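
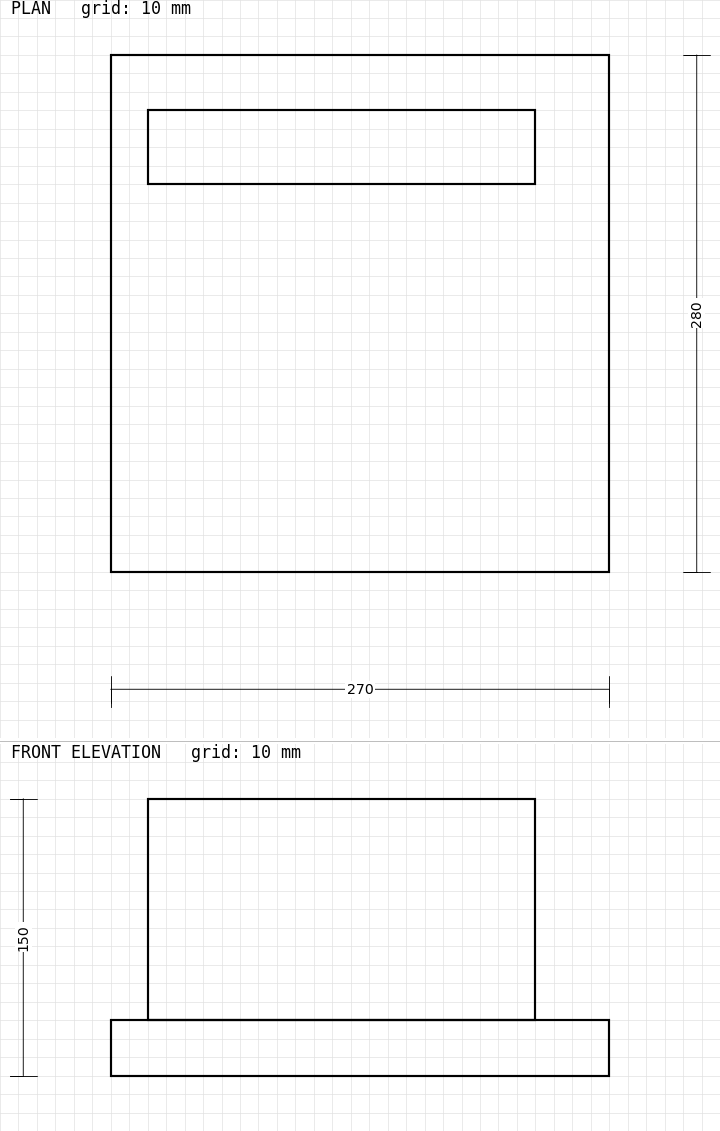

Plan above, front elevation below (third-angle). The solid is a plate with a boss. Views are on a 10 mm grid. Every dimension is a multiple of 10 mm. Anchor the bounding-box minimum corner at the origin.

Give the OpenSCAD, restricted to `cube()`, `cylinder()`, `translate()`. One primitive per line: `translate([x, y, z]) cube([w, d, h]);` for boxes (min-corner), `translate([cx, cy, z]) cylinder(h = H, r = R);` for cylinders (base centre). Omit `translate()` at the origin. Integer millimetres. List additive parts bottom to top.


cube([270, 280, 30]);
translate([20, 210, 30]) cube([210, 40, 120]);


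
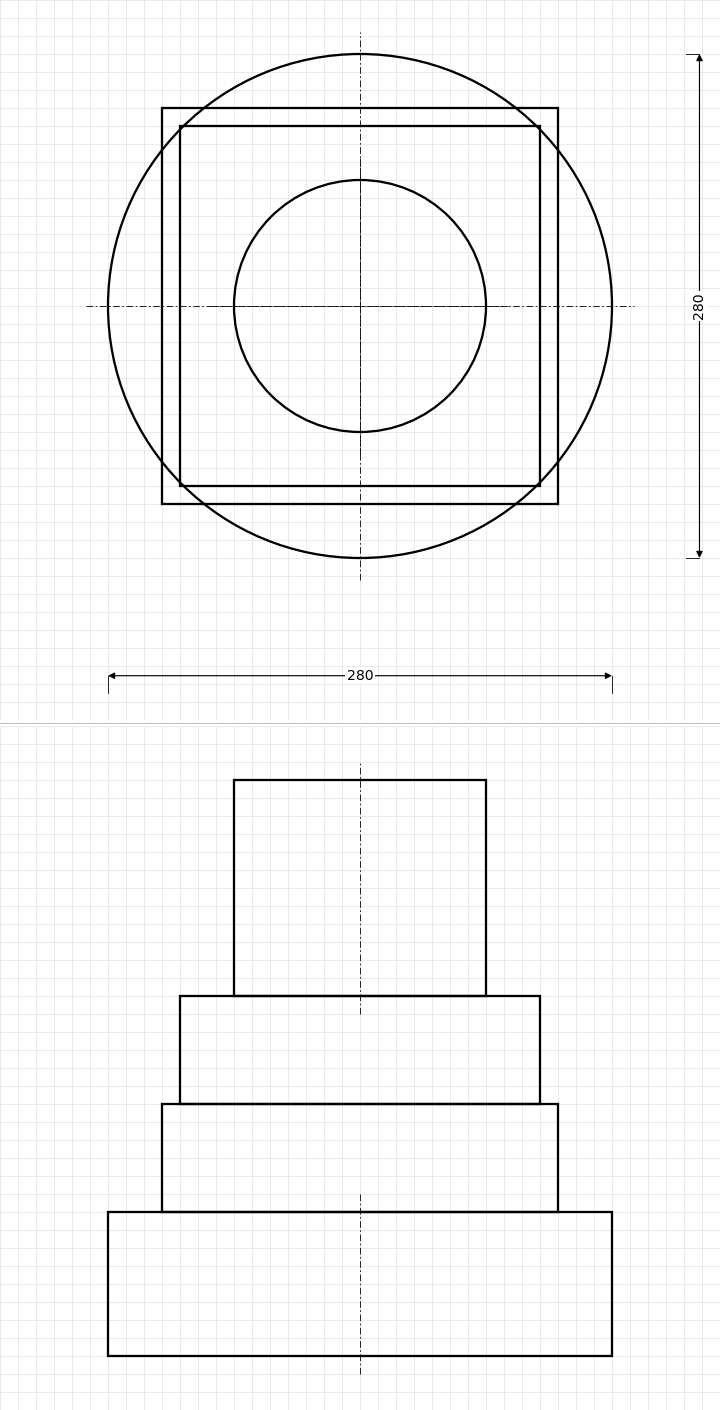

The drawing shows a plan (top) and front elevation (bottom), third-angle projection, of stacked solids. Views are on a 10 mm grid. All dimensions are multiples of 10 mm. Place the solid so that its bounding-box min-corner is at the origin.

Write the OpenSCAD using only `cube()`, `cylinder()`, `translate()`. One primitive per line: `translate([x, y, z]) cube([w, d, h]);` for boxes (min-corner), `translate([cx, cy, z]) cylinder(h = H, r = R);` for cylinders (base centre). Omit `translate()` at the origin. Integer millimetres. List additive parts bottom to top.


translate([140, 140, 0]) cylinder(h = 80, r = 140);
translate([30, 30, 80]) cube([220, 220, 60]);
translate([40, 40, 140]) cube([200, 200, 60]);
translate([140, 140, 200]) cylinder(h = 120, r = 70);


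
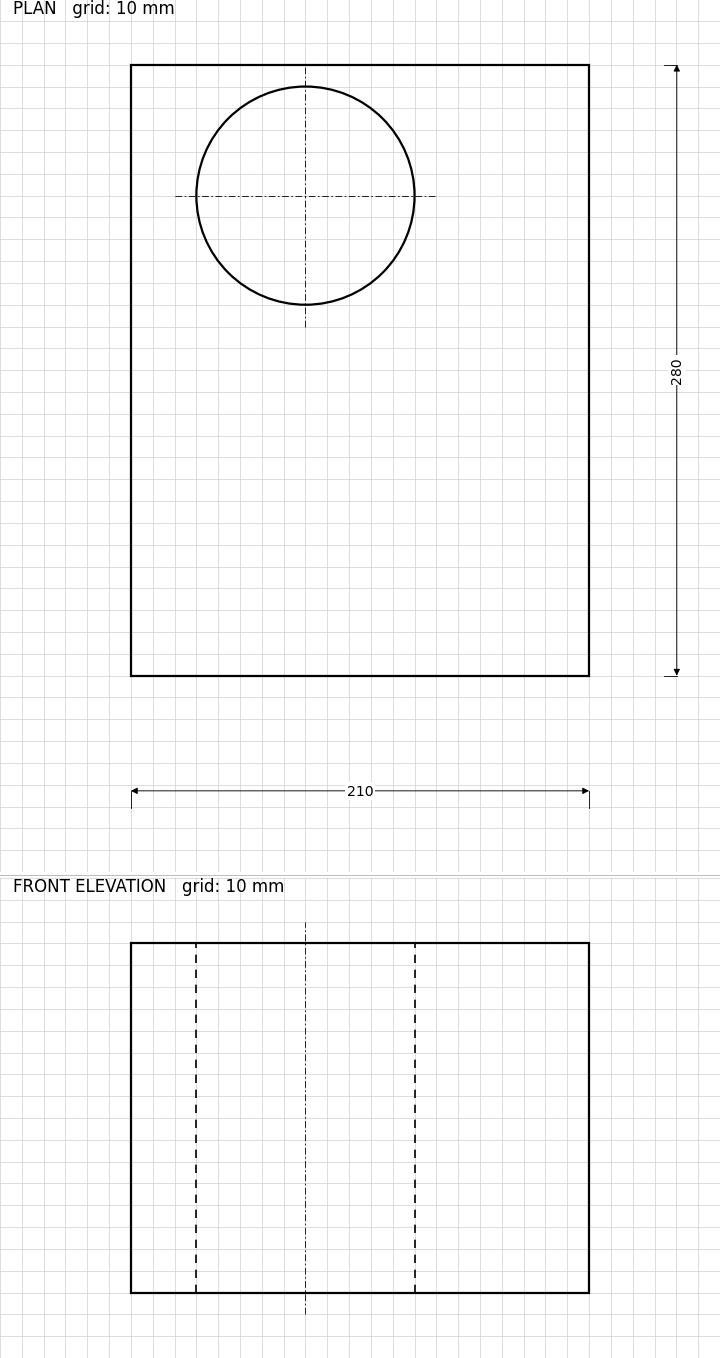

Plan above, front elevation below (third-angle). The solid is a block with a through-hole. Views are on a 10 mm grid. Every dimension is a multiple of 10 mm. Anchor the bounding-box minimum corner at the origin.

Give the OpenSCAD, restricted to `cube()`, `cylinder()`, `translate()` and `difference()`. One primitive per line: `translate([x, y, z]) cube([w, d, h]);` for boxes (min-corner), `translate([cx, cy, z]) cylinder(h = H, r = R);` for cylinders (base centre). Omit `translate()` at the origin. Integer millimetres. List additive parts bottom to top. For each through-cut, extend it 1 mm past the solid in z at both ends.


difference() {
  cube([210, 280, 160]);
  translate([80, 220, -1]) cylinder(h = 162, r = 50);
}


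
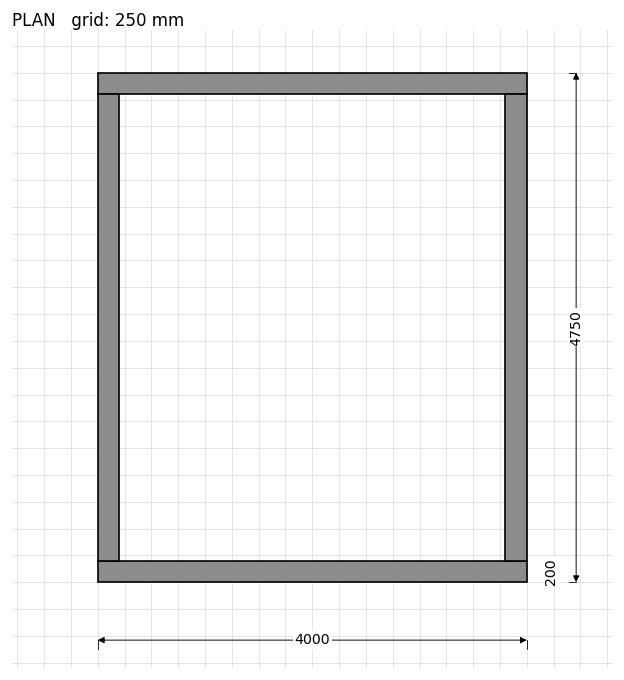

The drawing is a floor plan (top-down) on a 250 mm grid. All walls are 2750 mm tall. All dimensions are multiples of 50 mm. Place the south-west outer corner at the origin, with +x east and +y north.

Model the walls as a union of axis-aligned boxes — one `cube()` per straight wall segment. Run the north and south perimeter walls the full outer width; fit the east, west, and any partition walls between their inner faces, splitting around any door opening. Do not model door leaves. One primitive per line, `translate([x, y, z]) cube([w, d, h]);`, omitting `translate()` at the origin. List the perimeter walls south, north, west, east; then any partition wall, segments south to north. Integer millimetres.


cube([4000, 200, 2750]);
translate([0, 4550, 0]) cube([4000, 200, 2750]);
translate([0, 200, 0]) cube([200, 4350, 2750]);
translate([3800, 200, 0]) cube([200, 4350, 2750]);


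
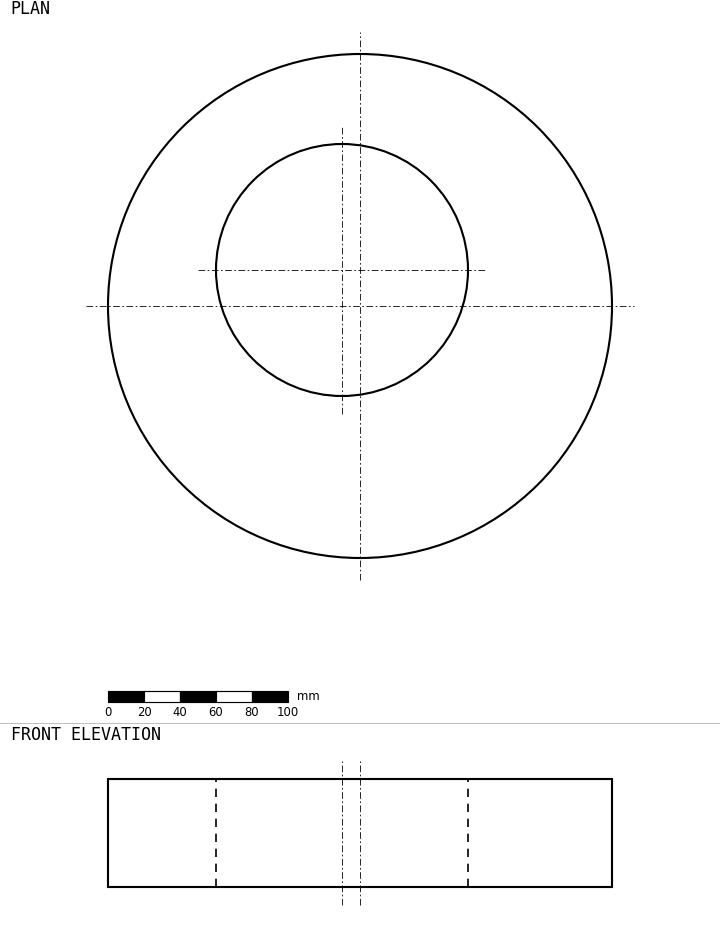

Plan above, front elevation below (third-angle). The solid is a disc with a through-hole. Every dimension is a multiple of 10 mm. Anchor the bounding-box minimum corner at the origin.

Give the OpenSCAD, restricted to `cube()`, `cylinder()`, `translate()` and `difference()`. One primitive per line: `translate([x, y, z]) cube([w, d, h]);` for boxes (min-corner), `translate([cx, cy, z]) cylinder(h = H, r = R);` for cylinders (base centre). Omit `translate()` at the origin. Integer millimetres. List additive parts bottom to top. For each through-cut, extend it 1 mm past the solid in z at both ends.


difference() {
  translate([140, 140, 0]) cylinder(h = 60, r = 140);
  translate([130, 160, -1]) cylinder(h = 62, r = 70);
}


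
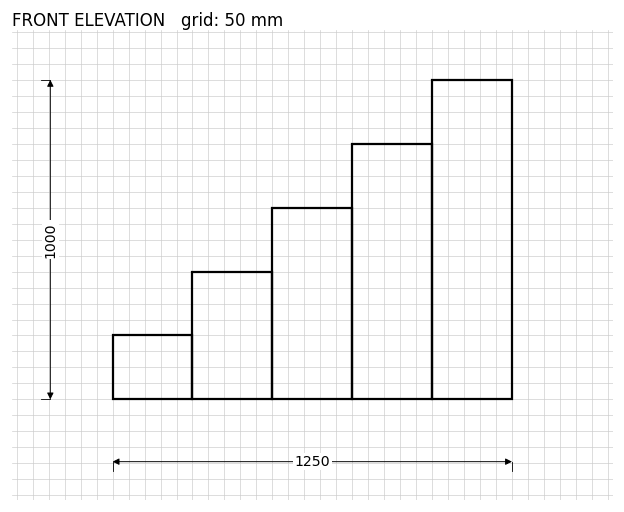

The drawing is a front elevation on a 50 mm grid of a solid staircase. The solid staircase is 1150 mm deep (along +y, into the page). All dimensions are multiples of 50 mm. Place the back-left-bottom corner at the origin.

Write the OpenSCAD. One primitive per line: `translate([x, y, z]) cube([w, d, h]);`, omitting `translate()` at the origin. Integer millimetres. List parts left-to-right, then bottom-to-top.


cube([250, 1150, 200]);
translate([250, 0, 0]) cube([250, 1150, 400]);
translate([500, 0, 0]) cube([250, 1150, 600]);
translate([750, 0, 0]) cube([250, 1150, 800]);
translate([1000, 0, 0]) cube([250, 1150, 1000]);


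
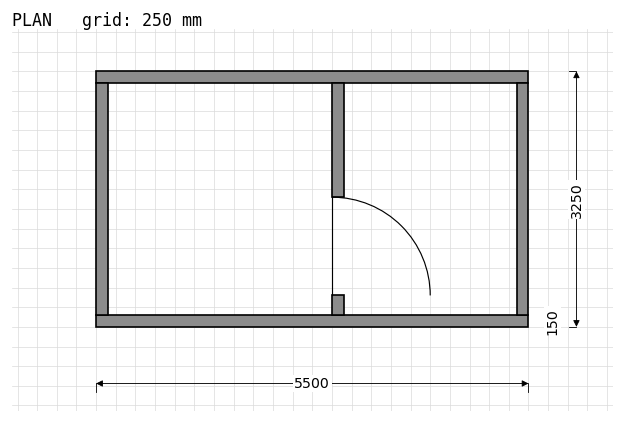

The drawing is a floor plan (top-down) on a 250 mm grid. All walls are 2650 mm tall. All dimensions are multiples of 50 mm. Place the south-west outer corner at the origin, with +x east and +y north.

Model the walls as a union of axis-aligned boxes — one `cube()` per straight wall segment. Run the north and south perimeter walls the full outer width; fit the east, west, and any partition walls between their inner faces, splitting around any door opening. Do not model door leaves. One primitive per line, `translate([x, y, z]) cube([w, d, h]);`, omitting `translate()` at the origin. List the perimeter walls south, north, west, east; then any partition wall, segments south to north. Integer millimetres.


cube([5500, 150, 2650]);
translate([0, 3100, 0]) cube([5500, 150, 2650]);
translate([0, 150, 0]) cube([150, 2950, 2650]);
translate([5350, 150, 0]) cube([150, 2950, 2650]);
translate([3000, 150, 0]) cube([150, 250, 2650]);
translate([3000, 1650, 0]) cube([150, 1450, 2650]);


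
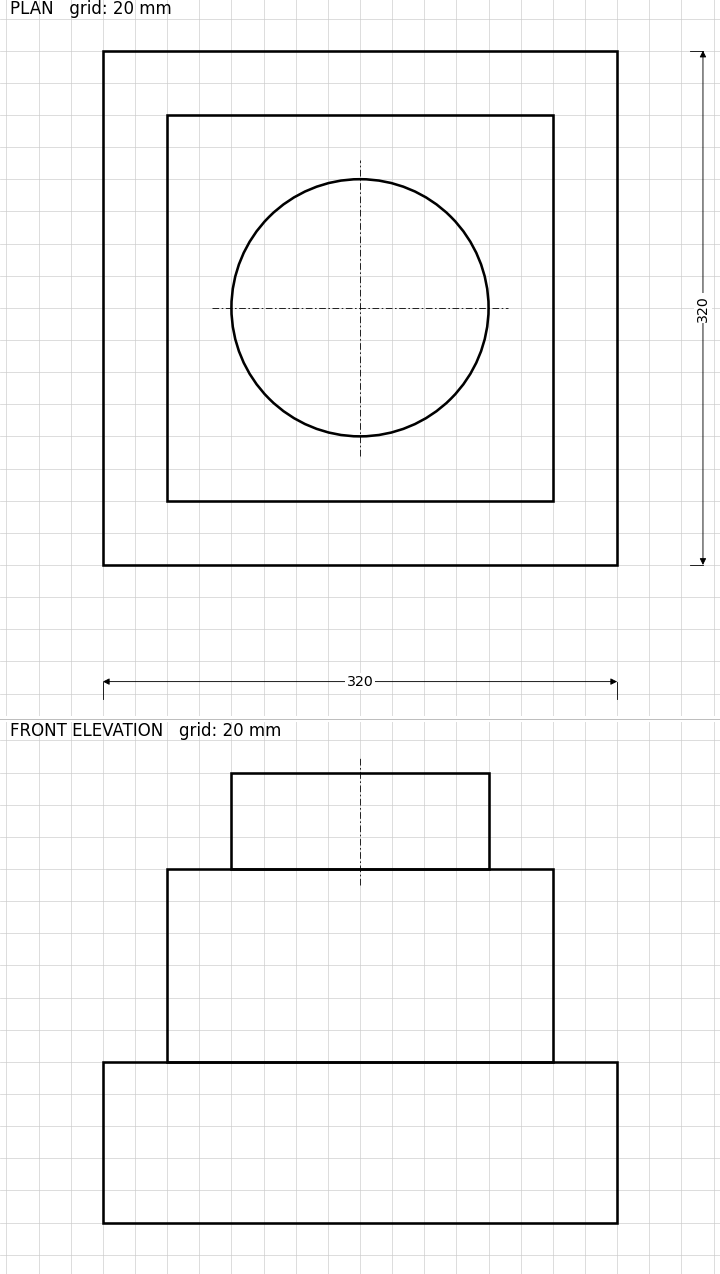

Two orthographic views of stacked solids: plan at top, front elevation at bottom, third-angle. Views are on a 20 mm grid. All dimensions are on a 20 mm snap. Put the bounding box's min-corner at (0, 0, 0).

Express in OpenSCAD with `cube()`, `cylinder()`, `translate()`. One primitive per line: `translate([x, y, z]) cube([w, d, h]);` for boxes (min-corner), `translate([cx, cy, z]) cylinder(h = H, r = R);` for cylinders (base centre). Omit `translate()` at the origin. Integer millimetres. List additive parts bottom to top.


cube([320, 320, 100]);
translate([40, 40, 100]) cube([240, 240, 120]);
translate([160, 160, 220]) cylinder(h = 60, r = 80);


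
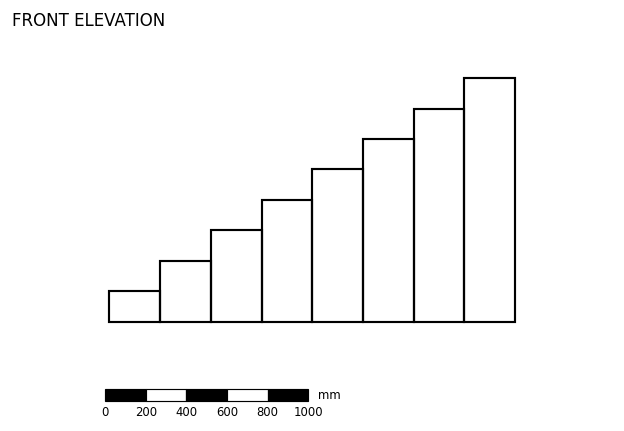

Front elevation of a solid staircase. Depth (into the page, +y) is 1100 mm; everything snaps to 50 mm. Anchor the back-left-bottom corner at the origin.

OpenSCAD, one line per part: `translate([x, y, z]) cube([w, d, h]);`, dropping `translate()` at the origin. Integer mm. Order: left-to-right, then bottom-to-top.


cube([250, 1100, 150]);
translate([250, 0, 0]) cube([250, 1100, 300]);
translate([500, 0, 0]) cube([250, 1100, 450]);
translate([750, 0, 0]) cube([250, 1100, 600]);
translate([1000, 0, 0]) cube([250, 1100, 750]);
translate([1250, 0, 0]) cube([250, 1100, 900]);
translate([1500, 0, 0]) cube([250, 1100, 1050]);
translate([1750, 0, 0]) cube([250, 1100, 1200]);


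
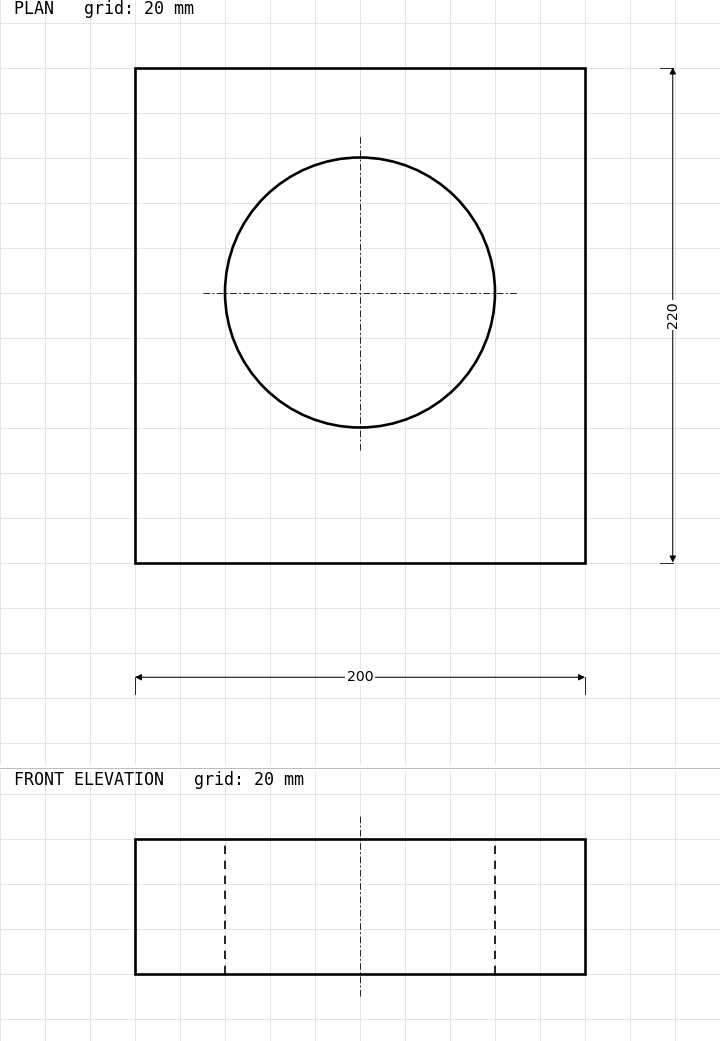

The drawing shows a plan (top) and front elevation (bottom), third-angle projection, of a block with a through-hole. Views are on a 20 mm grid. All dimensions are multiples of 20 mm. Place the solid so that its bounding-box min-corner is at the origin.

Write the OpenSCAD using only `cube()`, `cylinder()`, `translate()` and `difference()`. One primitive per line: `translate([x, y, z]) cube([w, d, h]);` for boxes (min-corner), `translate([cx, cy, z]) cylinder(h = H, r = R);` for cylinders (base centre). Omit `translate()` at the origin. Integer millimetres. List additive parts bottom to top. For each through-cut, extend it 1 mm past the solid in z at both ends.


difference() {
  cube([200, 220, 60]);
  translate([100, 120, -1]) cylinder(h = 62, r = 60);
}


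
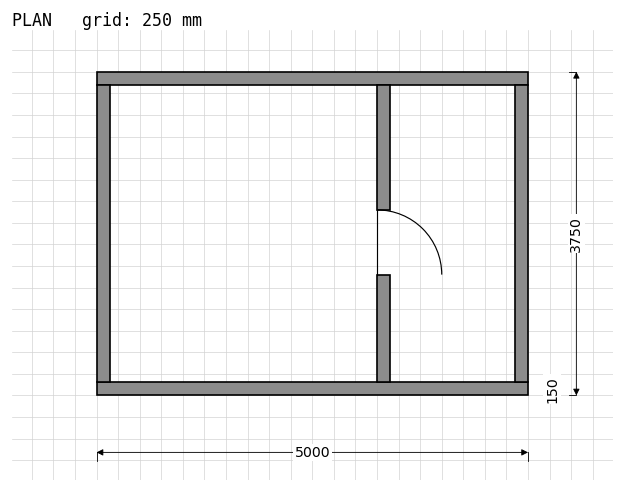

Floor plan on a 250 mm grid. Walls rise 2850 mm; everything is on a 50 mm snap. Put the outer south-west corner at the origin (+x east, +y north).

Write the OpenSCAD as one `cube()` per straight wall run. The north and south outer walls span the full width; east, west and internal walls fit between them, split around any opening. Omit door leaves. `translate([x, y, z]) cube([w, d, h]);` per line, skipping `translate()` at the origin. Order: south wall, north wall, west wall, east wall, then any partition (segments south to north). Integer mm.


cube([5000, 150, 2850]);
translate([0, 3600, 0]) cube([5000, 150, 2850]);
translate([0, 150, 0]) cube([150, 3450, 2850]);
translate([4850, 150, 0]) cube([150, 3450, 2850]);
translate([3250, 150, 0]) cube([150, 1250, 2850]);
translate([3250, 2150, 0]) cube([150, 1450, 2850]);


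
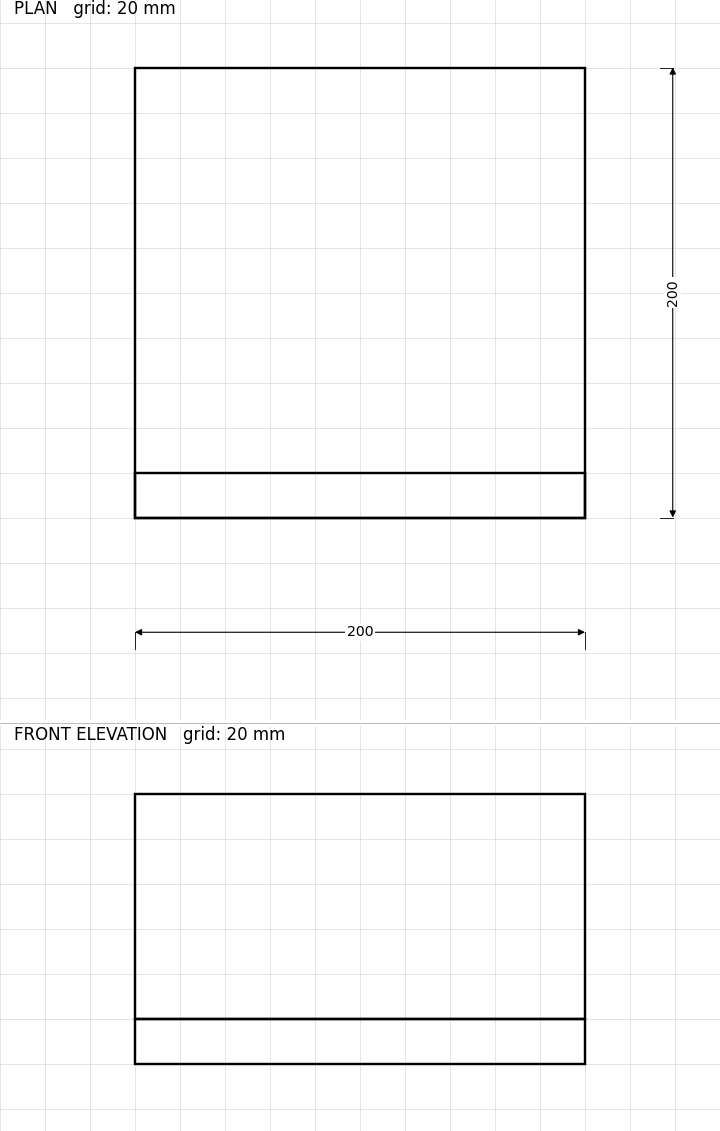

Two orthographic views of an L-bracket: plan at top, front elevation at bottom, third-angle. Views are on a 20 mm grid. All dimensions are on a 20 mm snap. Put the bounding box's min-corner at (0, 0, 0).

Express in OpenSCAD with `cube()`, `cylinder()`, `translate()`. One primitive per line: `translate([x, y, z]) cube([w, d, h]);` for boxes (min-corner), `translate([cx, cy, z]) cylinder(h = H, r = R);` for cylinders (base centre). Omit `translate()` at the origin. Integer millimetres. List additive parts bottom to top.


cube([200, 200, 20]);
translate([0, 0, 20]) cube([200, 20, 100]);


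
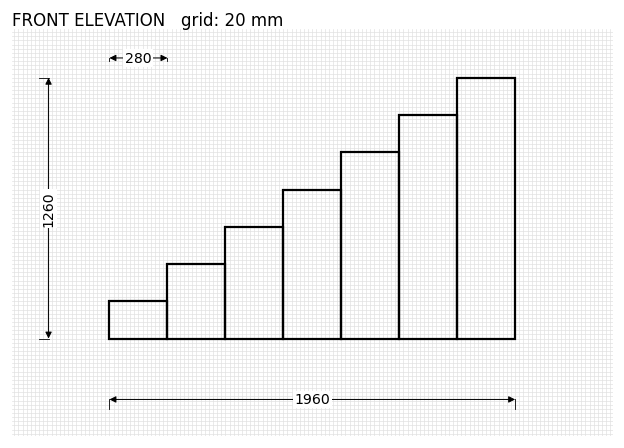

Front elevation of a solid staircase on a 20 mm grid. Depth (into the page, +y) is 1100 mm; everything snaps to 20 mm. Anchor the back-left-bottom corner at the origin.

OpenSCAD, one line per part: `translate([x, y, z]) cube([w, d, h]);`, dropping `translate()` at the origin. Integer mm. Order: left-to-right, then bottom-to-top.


cube([280, 1100, 180]);
translate([280, 0, 0]) cube([280, 1100, 360]);
translate([560, 0, 0]) cube([280, 1100, 540]);
translate([840, 0, 0]) cube([280, 1100, 720]);
translate([1120, 0, 0]) cube([280, 1100, 900]);
translate([1400, 0, 0]) cube([280, 1100, 1080]);
translate([1680, 0, 0]) cube([280, 1100, 1260]);


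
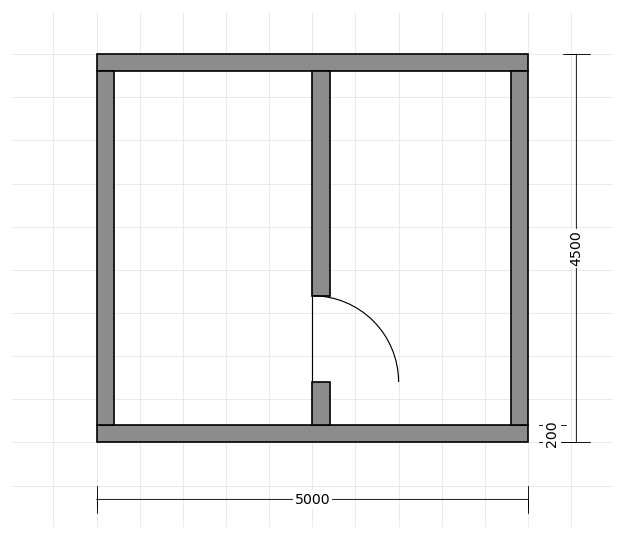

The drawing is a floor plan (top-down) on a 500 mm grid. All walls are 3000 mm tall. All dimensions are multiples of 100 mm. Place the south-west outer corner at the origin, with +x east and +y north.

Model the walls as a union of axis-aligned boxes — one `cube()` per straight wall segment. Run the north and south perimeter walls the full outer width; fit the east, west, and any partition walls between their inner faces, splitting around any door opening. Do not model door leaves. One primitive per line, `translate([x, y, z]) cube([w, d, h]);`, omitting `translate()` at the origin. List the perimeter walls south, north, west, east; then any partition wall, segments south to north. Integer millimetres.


cube([5000, 200, 3000]);
translate([0, 4300, 0]) cube([5000, 200, 3000]);
translate([0, 200, 0]) cube([200, 4100, 3000]);
translate([4800, 200, 0]) cube([200, 4100, 3000]);
translate([2500, 200, 0]) cube([200, 500, 3000]);
translate([2500, 1700, 0]) cube([200, 2600, 3000]);


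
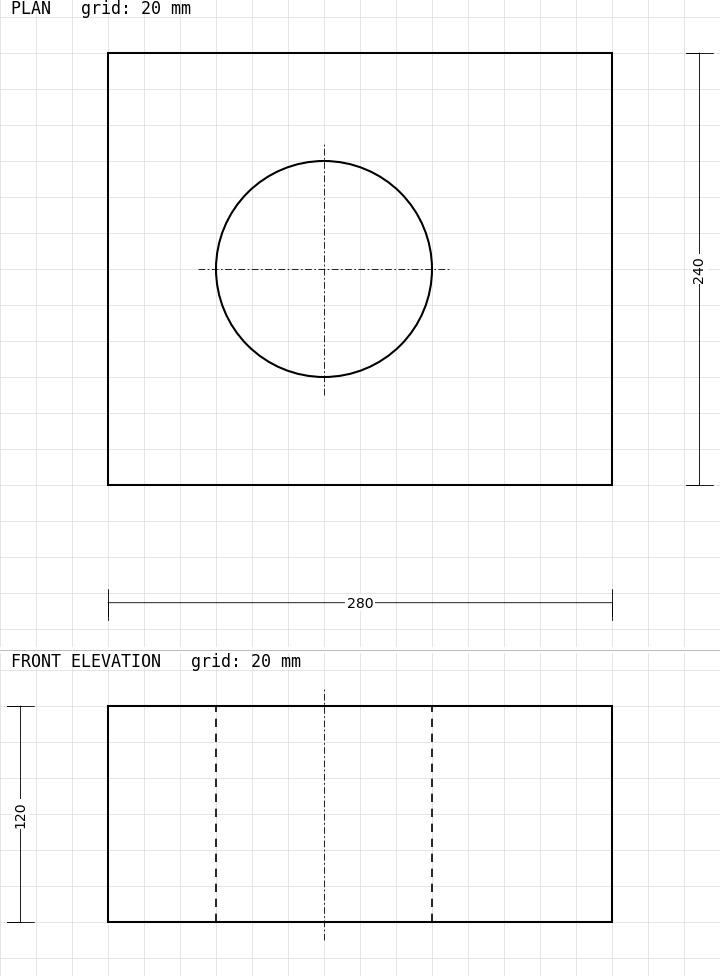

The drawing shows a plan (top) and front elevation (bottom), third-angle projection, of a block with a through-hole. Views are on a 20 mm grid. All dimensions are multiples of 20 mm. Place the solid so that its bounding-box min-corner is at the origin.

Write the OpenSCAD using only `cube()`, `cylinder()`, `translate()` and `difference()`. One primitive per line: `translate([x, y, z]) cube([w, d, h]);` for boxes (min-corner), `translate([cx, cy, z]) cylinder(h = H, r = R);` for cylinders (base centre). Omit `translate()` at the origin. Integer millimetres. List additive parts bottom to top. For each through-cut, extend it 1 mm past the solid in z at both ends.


difference() {
  cube([280, 240, 120]);
  translate([120, 120, -1]) cylinder(h = 122, r = 60);
}


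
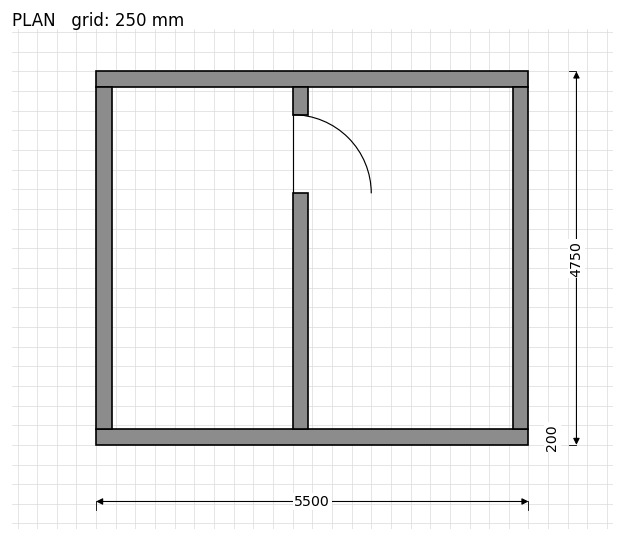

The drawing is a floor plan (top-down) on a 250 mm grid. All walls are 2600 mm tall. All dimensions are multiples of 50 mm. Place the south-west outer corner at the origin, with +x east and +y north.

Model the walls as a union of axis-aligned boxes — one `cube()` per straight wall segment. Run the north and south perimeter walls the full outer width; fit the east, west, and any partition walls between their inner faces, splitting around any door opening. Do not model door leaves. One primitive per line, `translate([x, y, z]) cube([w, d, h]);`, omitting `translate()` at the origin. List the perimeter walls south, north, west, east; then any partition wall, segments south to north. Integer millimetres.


cube([5500, 200, 2600]);
translate([0, 4550, 0]) cube([5500, 200, 2600]);
translate([0, 200, 0]) cube([200, 4350, 2600]);
translate([5300, 200, 0]) cube([200, 4350, 2600]);
translate([2500, 200, 0]) cube([200, 3000, 2600]);
translate([2500, 4200, 0]) cube([200, 350, 2600]);


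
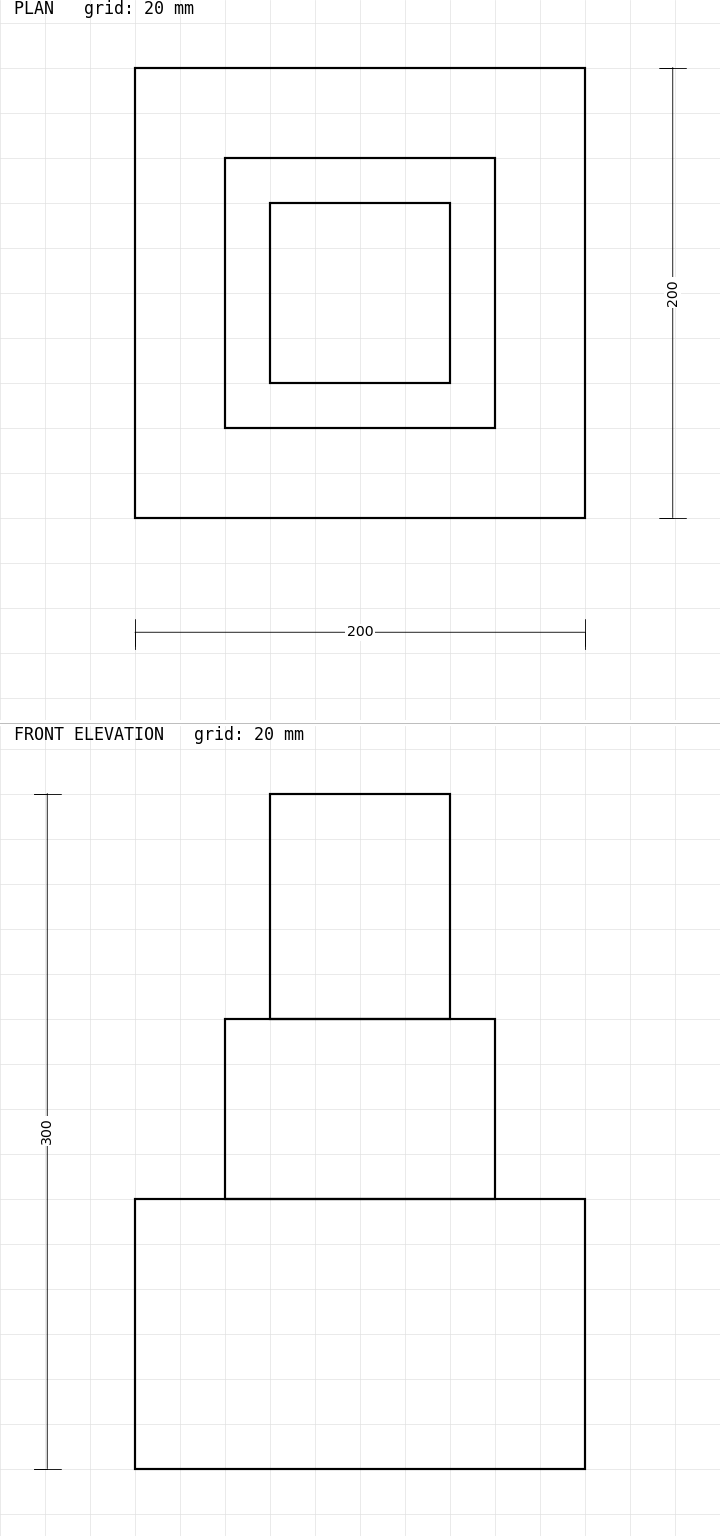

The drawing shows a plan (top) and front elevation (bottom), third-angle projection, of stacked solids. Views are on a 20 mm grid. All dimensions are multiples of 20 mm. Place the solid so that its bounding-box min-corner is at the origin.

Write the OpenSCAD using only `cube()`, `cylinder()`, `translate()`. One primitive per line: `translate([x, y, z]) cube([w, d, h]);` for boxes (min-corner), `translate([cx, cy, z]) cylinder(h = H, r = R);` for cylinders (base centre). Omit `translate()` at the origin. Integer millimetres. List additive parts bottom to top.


cube([200, 200, 120]);
translate([40, 40, 120]) cube([120, 120, 80]);
translate([60, 60, 200]) cube([80, 80, 100]);


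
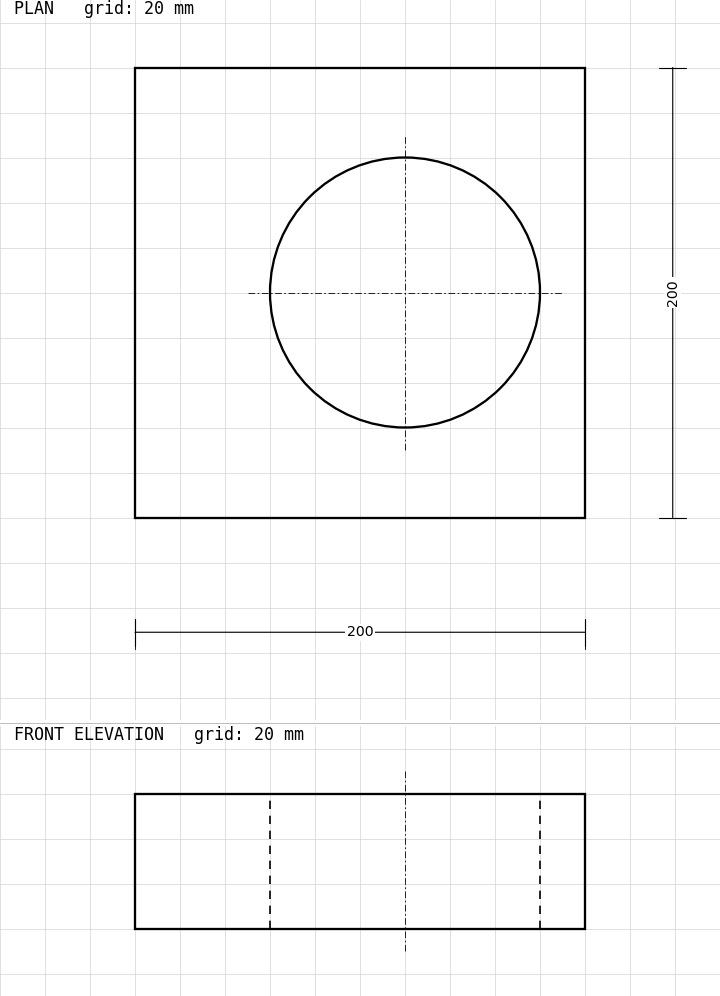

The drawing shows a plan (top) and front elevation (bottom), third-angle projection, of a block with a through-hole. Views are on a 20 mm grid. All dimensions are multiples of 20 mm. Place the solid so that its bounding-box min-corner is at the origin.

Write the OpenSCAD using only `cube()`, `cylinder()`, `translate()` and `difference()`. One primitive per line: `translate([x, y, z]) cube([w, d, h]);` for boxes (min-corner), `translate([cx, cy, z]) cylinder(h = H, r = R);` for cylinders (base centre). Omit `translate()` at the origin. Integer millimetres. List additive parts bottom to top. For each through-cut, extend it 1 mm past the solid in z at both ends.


difference() {
  cube([200, 200, 60]);
  translate([120, 100, -1]) cylinder(h = 62, r = 60);
}


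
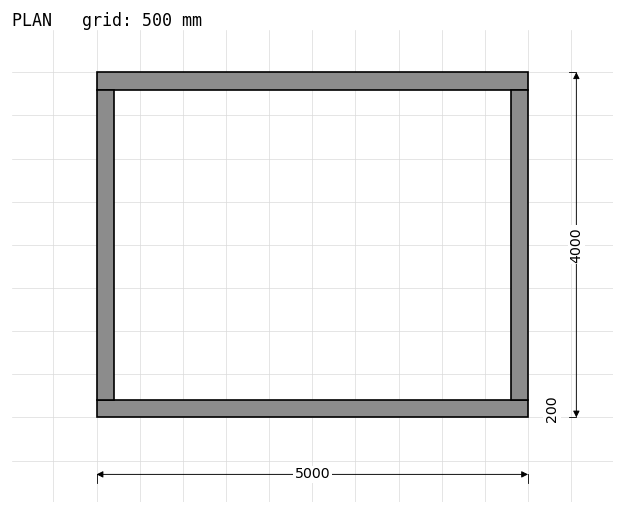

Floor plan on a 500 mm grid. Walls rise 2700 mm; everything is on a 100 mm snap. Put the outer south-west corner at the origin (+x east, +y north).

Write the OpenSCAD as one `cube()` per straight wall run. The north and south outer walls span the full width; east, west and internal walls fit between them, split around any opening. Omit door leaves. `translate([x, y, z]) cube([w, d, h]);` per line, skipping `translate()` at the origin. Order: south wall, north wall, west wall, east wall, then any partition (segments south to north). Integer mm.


cube([5000, 200, 2700]);
translate([0, 3800, 0]) cube([5000, 200, 2700]);
translate([0, 200, 0]) cube([200, 3600, 2700]);
translate([4800, 200, 0]) cube([200, 3600, 2700]);


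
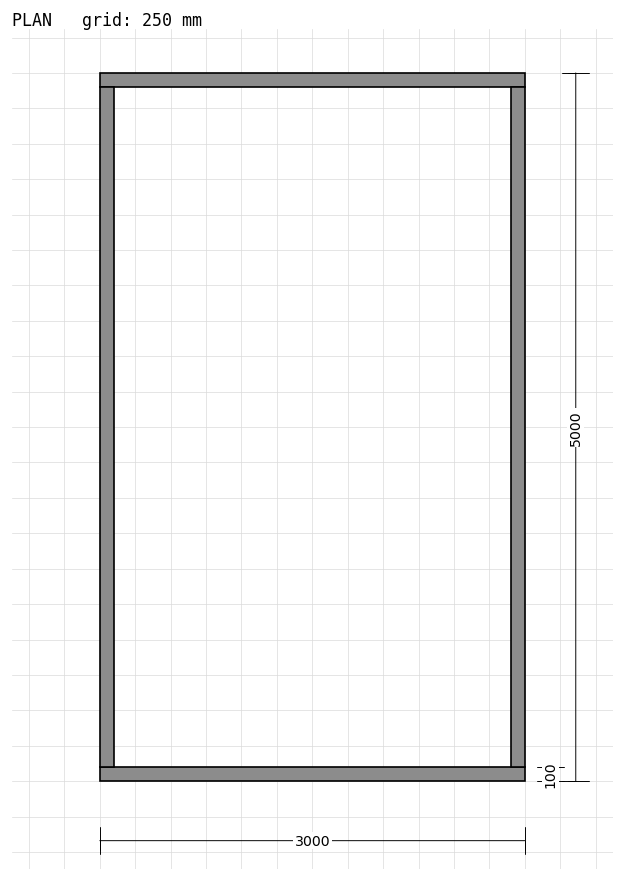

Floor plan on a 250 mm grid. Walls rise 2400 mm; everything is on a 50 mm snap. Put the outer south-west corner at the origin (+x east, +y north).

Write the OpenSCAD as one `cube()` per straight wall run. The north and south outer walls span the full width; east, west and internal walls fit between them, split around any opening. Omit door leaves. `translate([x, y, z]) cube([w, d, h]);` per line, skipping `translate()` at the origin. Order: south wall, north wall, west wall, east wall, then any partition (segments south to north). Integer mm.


cube([3000, 100, 2400]);
translate([0, 4900, 0]) cube([3000, 100, 2400]);
translate([0, 100, 0]) cube([100, 4800, 2400]);
translate([2900, 100, 0]) cube([100, 4800, 2400]);


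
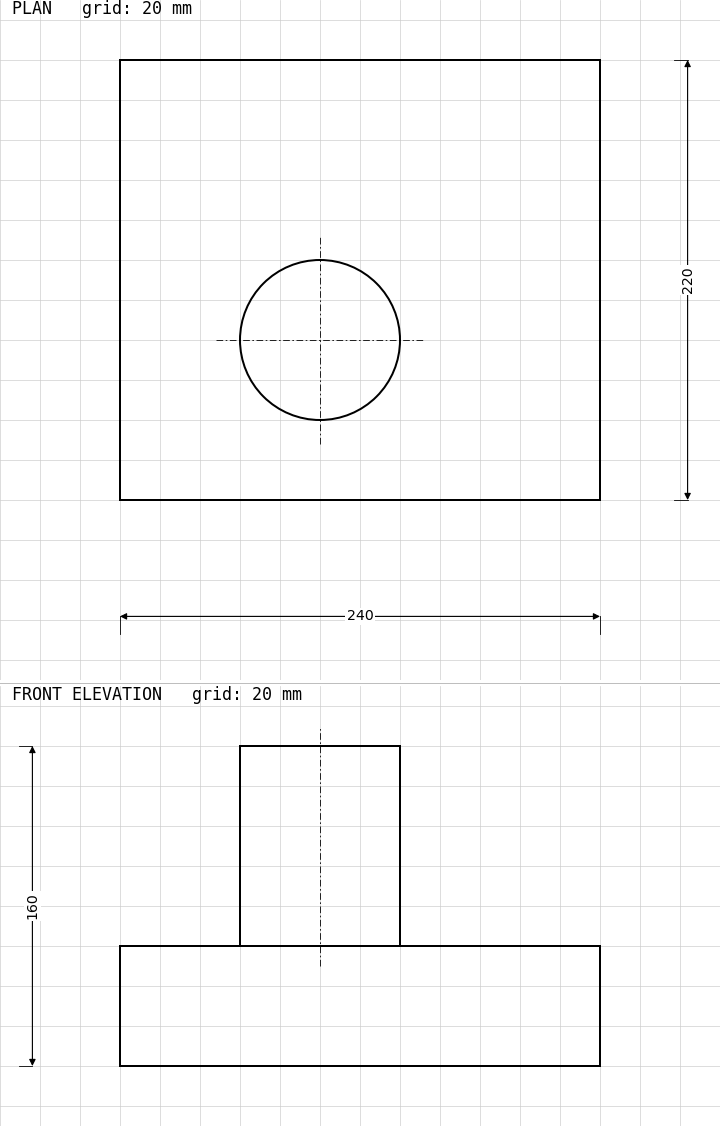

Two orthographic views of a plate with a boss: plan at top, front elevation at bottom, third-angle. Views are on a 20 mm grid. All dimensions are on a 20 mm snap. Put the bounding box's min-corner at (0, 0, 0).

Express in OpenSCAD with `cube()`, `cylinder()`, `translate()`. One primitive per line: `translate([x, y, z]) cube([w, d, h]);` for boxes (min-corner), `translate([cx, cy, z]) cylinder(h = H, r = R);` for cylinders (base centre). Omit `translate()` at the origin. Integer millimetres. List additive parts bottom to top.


cube([240, 220, 60]);
translate([100, 80, 60]) cylinder(h = 100, r = 40);


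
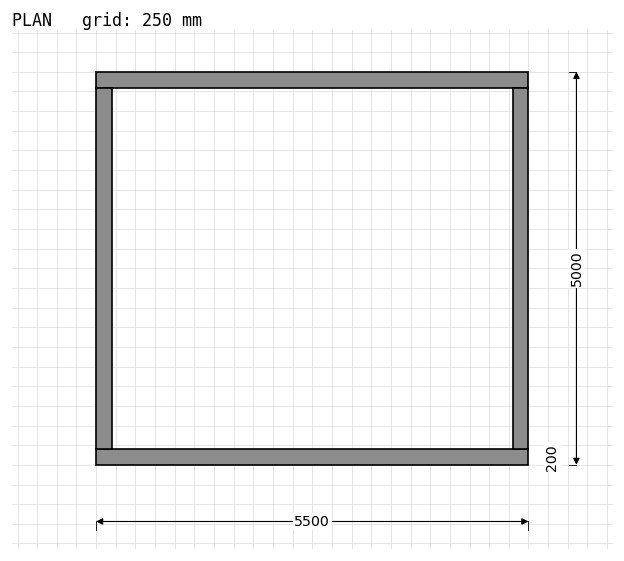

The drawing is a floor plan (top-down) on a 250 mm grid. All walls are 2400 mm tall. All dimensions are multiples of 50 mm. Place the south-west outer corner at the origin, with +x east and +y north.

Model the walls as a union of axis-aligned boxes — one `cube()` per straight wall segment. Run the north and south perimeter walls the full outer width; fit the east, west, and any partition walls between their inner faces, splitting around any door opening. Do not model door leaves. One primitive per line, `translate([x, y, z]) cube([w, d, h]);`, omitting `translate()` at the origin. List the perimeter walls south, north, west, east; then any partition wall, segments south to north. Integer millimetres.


cube([5500, 200, 2400]);
translate([0, 4800, 0]) cube([5500, 200, 2400]);
translate([0, 200, 0]) cube([200, 4600, 2400]);
translate([5300, 200, 0]) cube([200, 4600, 2400]);


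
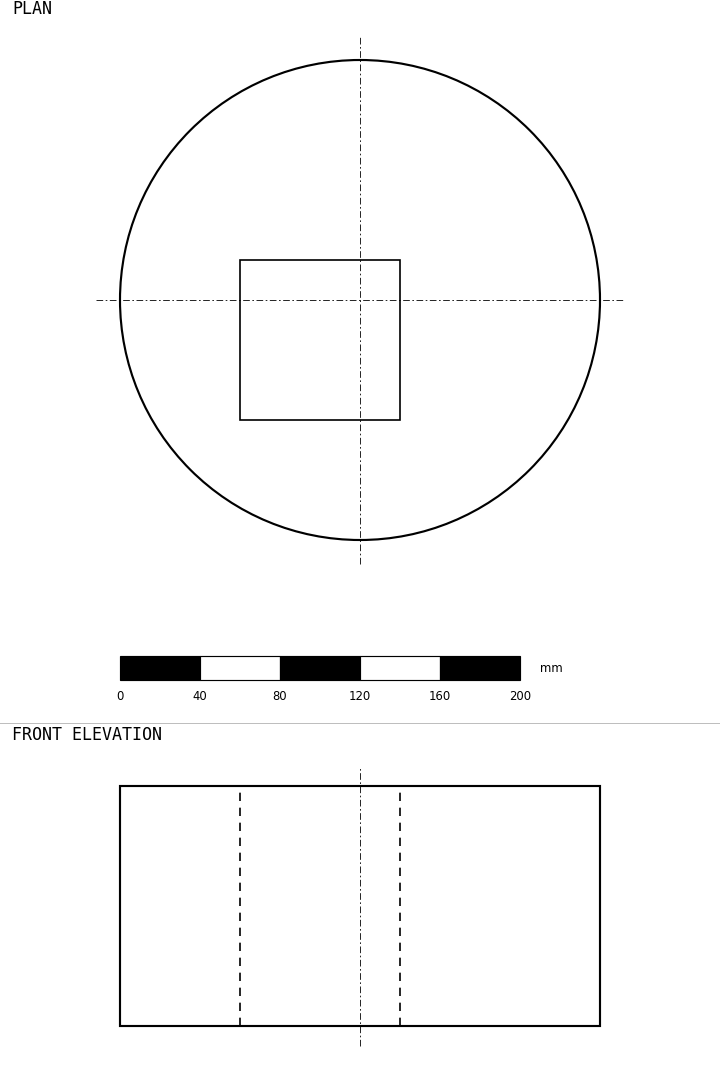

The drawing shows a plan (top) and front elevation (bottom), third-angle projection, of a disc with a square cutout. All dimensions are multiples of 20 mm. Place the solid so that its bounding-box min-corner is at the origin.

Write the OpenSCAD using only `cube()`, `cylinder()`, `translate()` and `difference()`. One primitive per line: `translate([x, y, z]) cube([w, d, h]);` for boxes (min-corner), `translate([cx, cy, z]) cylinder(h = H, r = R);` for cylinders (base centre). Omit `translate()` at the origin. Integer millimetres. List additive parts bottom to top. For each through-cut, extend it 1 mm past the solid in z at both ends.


difference() {
  translate([120, 120, 0]) cylinder(h = 120, r = 120);
  translate([60, 60, -1]) cube([80, 80, 122]);
}


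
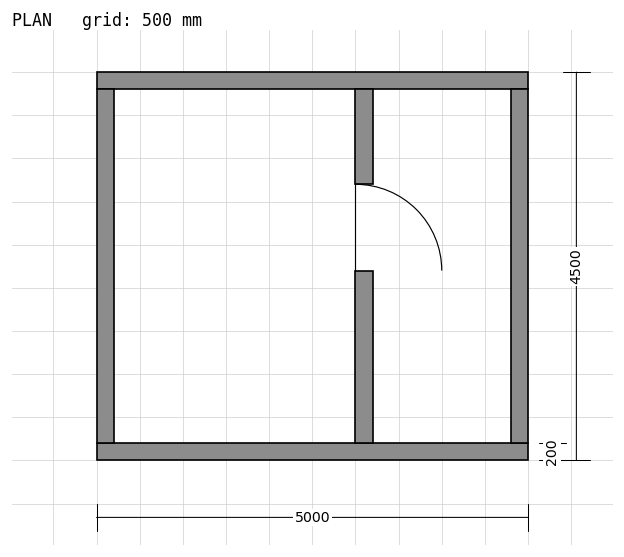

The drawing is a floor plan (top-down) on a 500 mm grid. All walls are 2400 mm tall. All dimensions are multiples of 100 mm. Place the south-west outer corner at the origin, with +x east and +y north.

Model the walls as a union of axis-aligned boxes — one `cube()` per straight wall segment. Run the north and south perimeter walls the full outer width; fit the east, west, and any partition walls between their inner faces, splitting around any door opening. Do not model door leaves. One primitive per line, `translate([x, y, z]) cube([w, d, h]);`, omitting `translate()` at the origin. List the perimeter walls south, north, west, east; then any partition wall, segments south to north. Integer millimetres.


cube([5000, 200, 2400]);
translate([0, 4300, 0]) cube([5000, 200, 2400]);
translate([0, 200, 0]) cube([200, 4100, 2400]);
translate([4800, 200, 0]) cube([200, 4100, 2400]);
translate([3000, 200, 0]) cube([200, 2000, 2400]);
translate([3000, 3200, 0]) cube([200, 1100, 2400]);


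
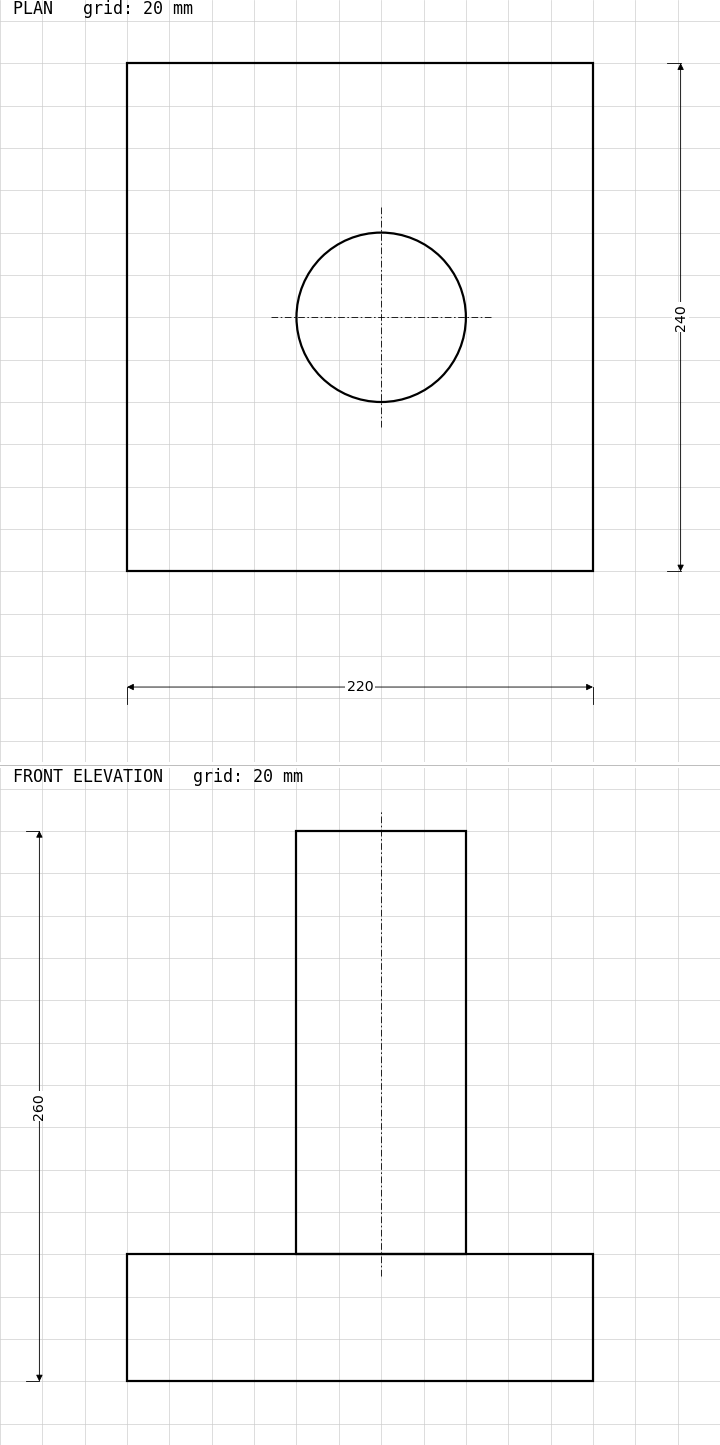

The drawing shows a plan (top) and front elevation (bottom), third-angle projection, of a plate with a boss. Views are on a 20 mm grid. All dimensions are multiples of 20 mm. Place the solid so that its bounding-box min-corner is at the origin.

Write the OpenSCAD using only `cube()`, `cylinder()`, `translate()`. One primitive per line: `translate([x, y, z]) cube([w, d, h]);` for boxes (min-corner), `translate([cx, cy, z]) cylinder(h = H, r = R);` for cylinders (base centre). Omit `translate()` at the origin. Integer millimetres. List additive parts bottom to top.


cube([220, 240, 60]);
translate([120, 120, 60]) cylinder(h = 200, r = 40);


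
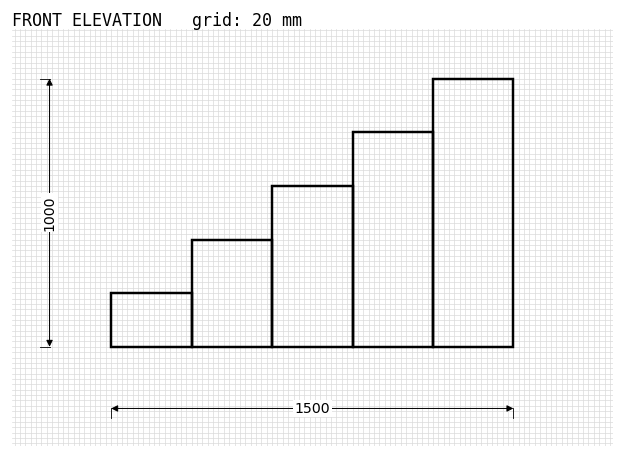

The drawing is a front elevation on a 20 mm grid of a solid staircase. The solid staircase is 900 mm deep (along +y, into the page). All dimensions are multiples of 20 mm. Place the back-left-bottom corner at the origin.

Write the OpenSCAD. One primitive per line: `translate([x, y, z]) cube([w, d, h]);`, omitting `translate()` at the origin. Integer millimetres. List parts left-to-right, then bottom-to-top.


cube([300, 900, 200]);
translate([300, 0, 0]) cube([300, 900, 400]);
translate([600, 0, 0]) cube([300, 900, 600]);
translate([900, 0, 0]) cube([300, 900, 800]);
translate([1200, 0, 0]) cube([300, 900, 1000]);


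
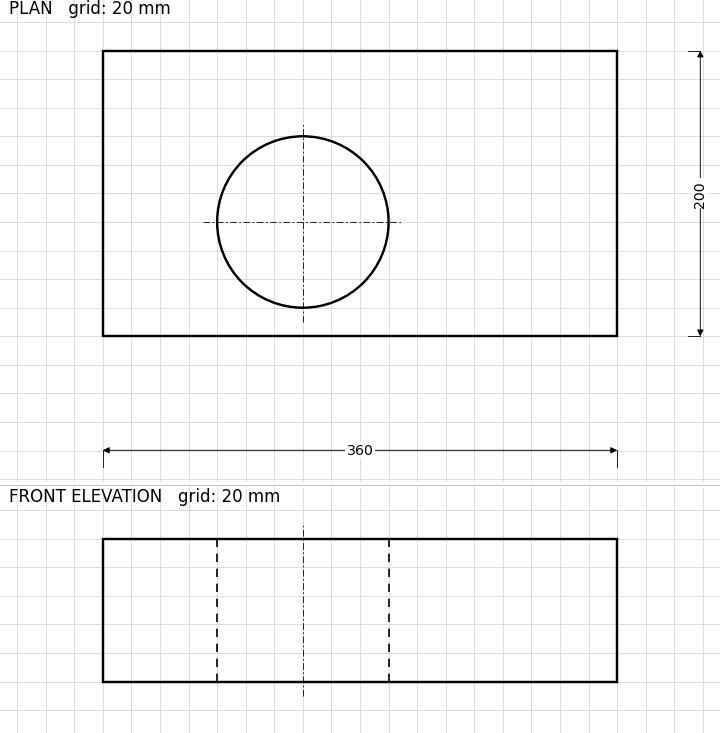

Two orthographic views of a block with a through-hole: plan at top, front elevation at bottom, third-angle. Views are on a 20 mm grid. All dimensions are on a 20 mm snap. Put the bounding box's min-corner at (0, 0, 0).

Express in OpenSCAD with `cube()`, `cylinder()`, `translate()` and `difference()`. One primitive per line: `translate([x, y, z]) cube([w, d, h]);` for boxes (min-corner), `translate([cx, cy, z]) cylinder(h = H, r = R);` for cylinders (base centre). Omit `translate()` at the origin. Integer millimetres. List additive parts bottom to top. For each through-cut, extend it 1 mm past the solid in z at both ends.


difference() {
  cube([360, 200, 100]);
  translate([140, 80, -1]) cylinder(h = 102, r = 60);
}


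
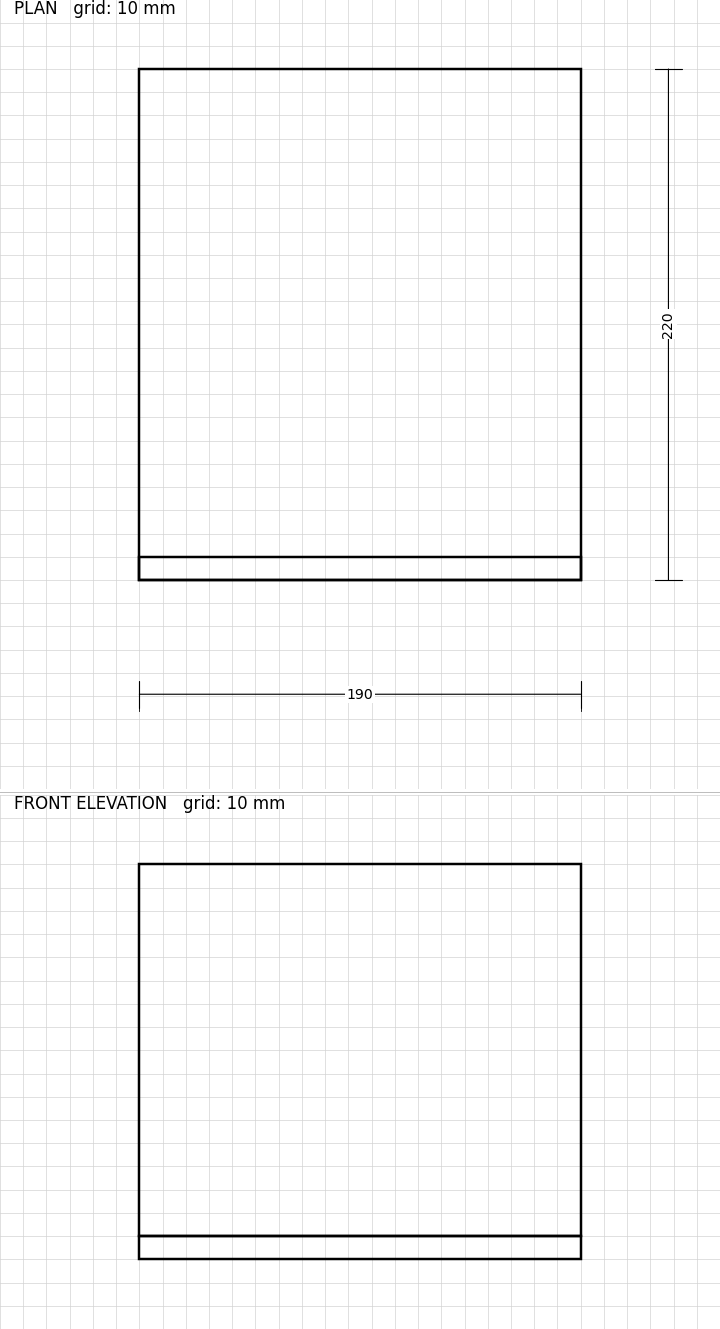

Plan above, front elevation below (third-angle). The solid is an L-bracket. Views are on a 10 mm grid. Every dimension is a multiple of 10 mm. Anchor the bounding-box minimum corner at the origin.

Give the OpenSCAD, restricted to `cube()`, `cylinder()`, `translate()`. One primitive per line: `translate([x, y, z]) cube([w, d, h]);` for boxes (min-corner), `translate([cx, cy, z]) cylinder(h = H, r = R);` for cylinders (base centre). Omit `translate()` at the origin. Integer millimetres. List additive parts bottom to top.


cube([190, 220, 10]);
translate([0, 0, 10]) cube([190, 10, 160]);


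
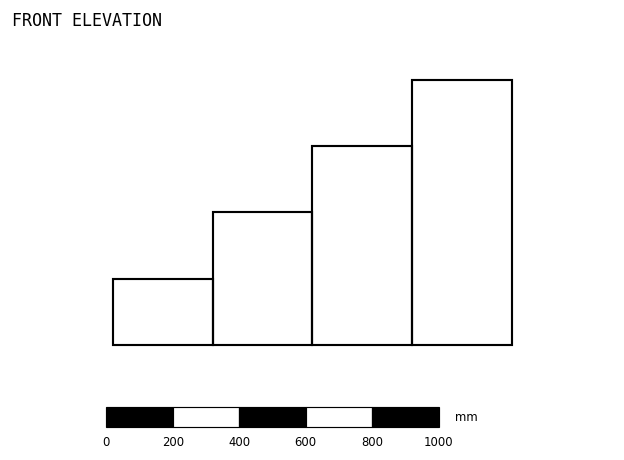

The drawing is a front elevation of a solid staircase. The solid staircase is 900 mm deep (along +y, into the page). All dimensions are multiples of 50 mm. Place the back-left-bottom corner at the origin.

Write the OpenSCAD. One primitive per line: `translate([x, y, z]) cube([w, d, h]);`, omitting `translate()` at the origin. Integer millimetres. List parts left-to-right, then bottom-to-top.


cube([300, 900, 200]);
translate([300, 0, 0]) cube([300, 900, 400]);
translate([600, 0, 0]) cube([300, 900, 600]);
translate([900, 0, 0]) cube([300, 900, 800]);


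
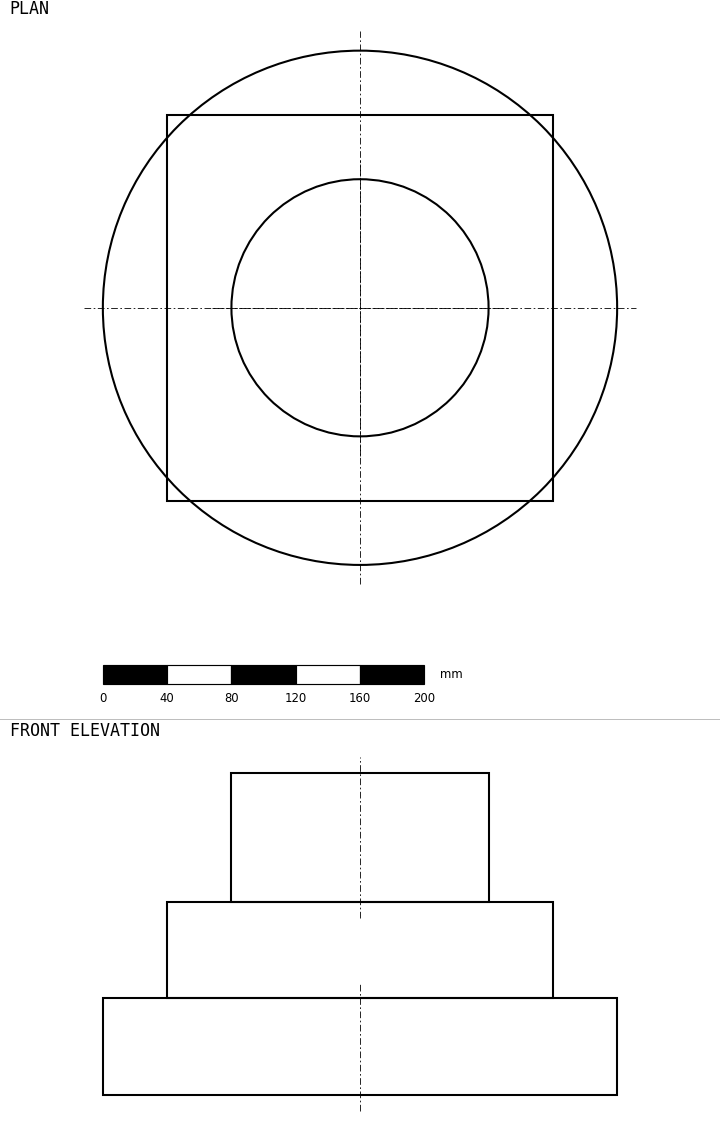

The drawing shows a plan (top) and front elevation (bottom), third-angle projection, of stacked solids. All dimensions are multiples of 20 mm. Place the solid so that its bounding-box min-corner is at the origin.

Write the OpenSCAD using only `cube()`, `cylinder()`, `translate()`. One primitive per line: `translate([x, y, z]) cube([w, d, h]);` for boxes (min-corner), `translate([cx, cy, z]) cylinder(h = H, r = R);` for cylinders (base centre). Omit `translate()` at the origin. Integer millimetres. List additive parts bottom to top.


translate([160, 160, 0]) cylinder(h = 60, r = 160);
translate([40, 40, 60]) cube([240, 240, 60]);
translate([160, 160, 120]) cylinder(h = 80, r = 80);


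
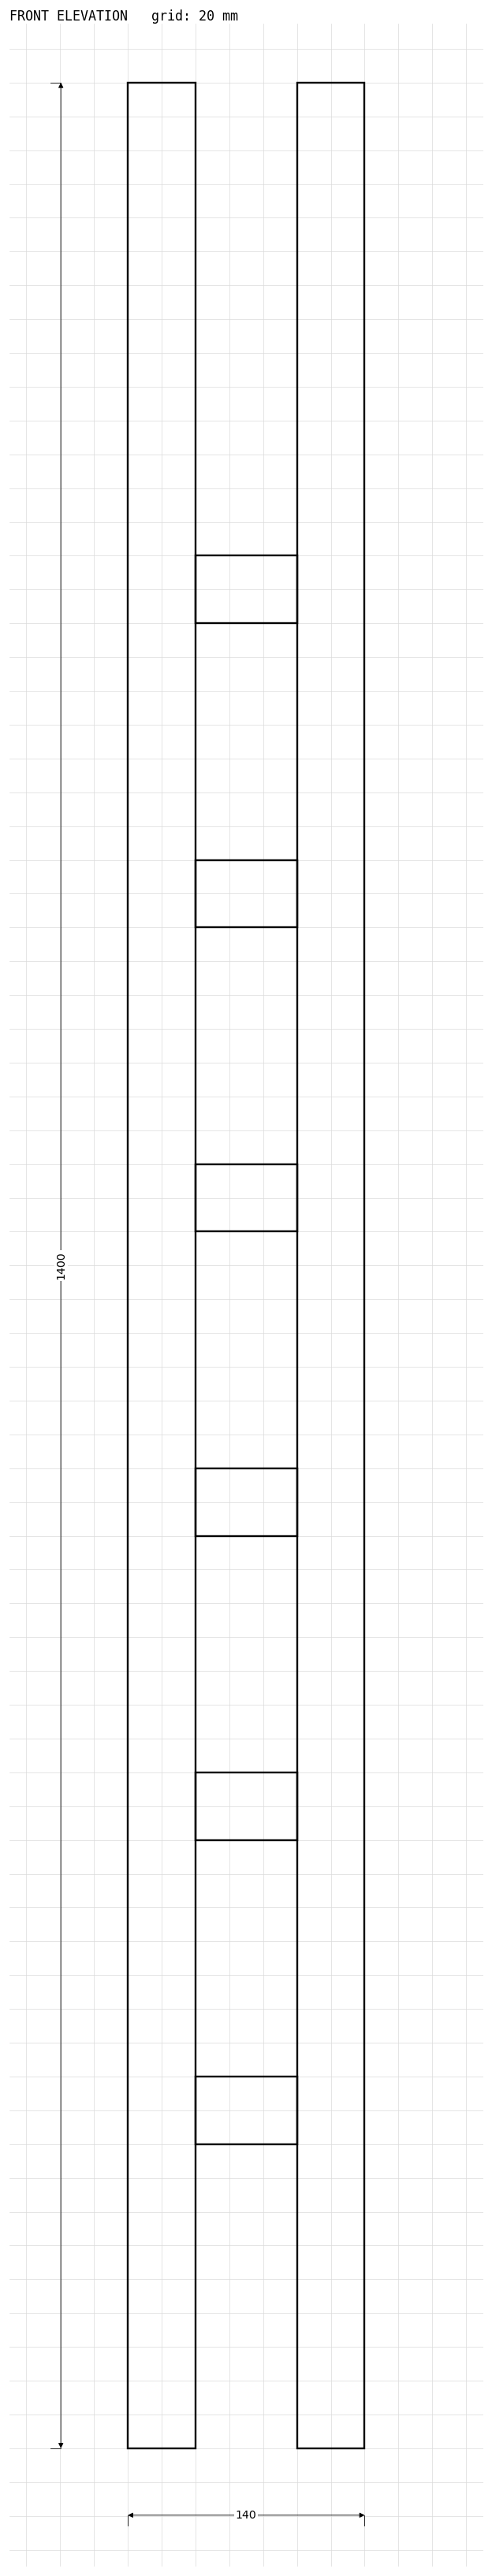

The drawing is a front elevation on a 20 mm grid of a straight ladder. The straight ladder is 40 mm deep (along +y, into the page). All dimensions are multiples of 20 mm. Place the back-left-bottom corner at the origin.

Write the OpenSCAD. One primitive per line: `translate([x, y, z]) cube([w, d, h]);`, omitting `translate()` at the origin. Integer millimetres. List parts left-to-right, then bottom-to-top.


cube([40, 40, 1400]);
translate([40, 0, 180]) cube([60, 40, 40]);
translate([40, 0, 360]) cube([60, 40, 40]);
translate([40, 0, 540]) cube([60, 40, 40]);
translate([40, 0, 720]) cube([60, 40, 40]);
translate([40, 0, 900]) cube([60, 40, 40]);
translate([40, 0, 1080]) cube([60, 40, 40]);
translate([100, 0, 0]) cube([40, 40, 1400]);


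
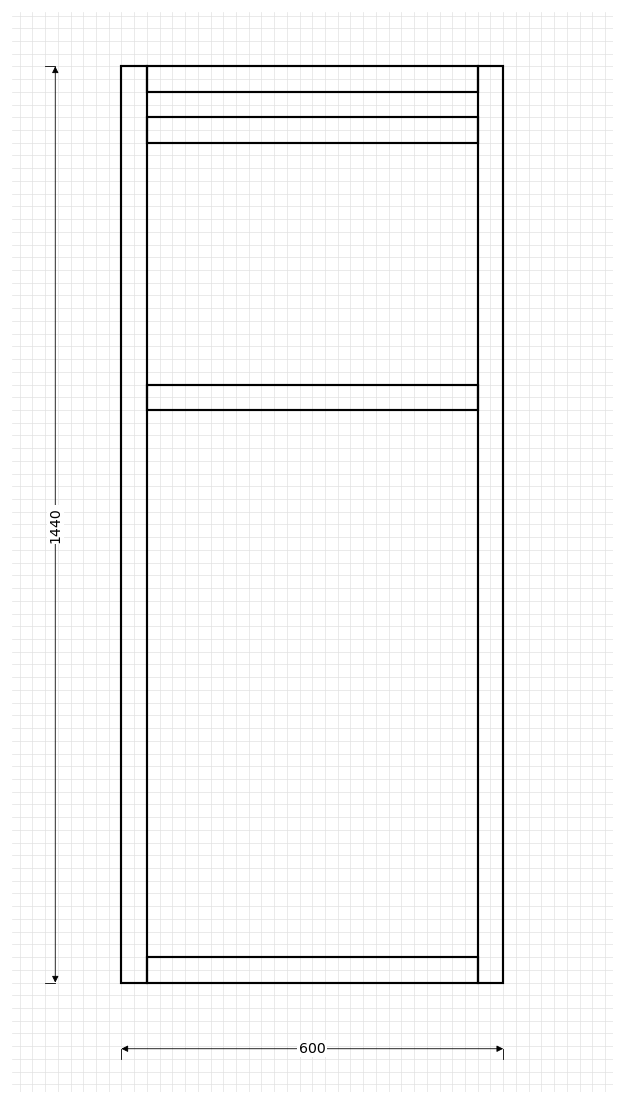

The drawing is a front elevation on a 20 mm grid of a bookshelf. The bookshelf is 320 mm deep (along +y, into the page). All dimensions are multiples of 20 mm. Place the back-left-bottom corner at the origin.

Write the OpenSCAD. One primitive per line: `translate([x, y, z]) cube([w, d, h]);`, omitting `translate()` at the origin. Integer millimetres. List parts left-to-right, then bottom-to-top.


cube([40, 320, 1440]);
translate([40, 0, 0]) cube([520, 320, 40]);
translate([40, 0, 900]) cube([520, 320, 40]);
translate([40, 0, 1320]) cube([520, 320, 40]);
translate([40, 0, 1400]) cube([520, 320, 40]);
translate([560, 0, 0]) cube([40, 320, 1440]);


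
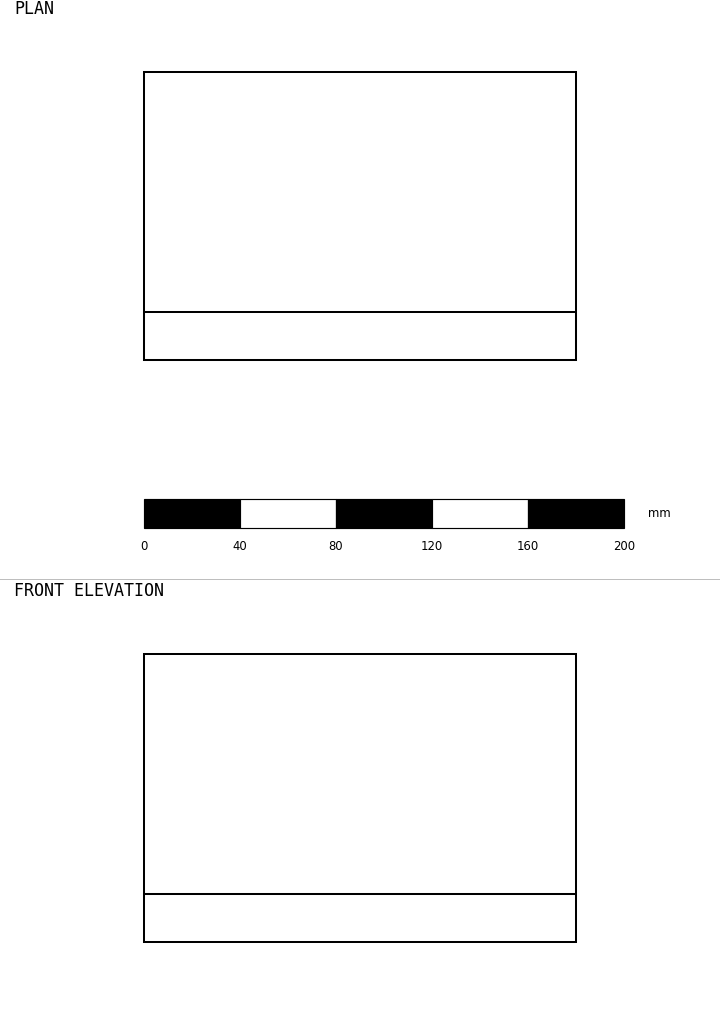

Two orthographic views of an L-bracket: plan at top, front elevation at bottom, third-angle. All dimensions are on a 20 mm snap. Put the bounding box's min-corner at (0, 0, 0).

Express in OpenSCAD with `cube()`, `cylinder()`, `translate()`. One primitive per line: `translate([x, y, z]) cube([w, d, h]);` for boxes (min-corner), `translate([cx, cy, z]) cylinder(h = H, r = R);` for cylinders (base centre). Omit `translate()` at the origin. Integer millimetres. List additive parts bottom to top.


cube([180, 120, 20]);
translate([0, 0, 20]) cube([180, 20, 100]);


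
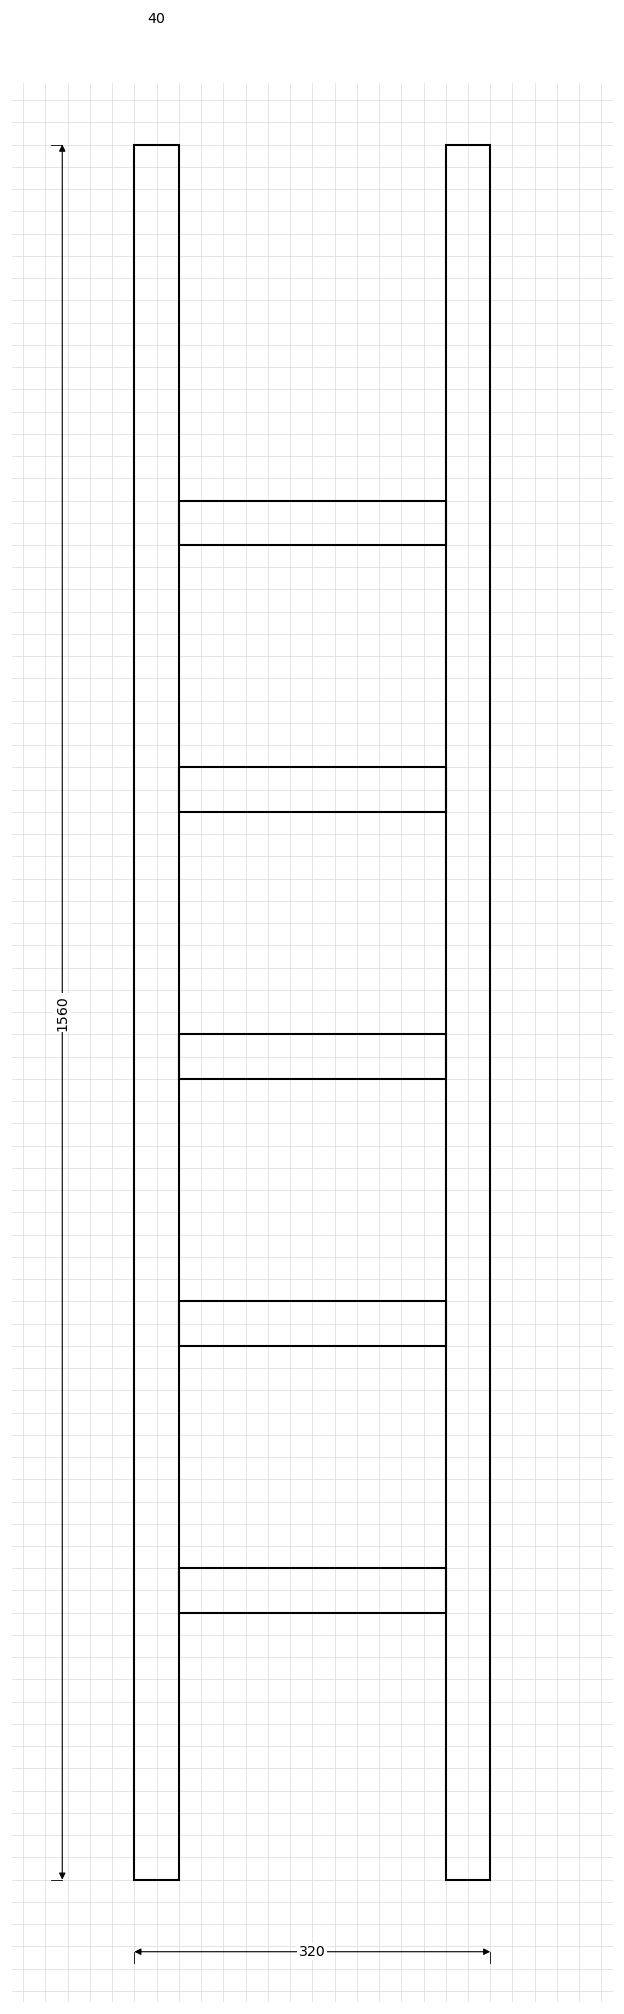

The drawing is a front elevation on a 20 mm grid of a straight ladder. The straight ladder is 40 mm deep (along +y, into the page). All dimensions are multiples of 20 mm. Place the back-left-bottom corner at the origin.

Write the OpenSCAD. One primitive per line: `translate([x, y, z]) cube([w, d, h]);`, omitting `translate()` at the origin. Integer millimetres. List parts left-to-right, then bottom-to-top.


cube([40, 40, 1560]);
translate([40, 0, 240]) cube([240, 40, 40]);
translate([40, 0, 480]) cube([240, 40, 40]);
translate([40, 0, 720]) cube([240, 40, 40]);
translate([40, 0, 960]) cube([240, 40, 40]);
translate([40, 0, 1200]) cube([240, 40, 40]);
translate([280, 0, 0]) cube([40, 40, 1560]);
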